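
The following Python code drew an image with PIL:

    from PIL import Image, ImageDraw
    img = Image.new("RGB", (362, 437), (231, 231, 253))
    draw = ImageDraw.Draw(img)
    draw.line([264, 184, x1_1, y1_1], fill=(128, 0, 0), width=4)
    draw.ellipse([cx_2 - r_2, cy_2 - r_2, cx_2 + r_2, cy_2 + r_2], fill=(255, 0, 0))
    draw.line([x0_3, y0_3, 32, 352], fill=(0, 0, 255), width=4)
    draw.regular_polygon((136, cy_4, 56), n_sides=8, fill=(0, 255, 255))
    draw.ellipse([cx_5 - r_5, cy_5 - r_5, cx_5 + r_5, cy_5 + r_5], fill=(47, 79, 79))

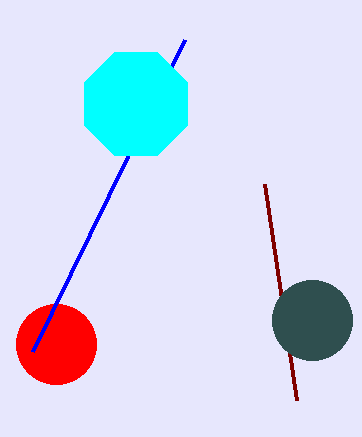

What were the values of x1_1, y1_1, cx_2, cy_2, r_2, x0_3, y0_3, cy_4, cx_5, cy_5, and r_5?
x1_1 = 296, y1_1 = 400, cx_2 = 56, cy_2 = 344, r_2 = 40, x0_3 = 184, y0_3 = 40, cy_4 = 104, cx_5 = 312, cy_5 = 320, r_5 = 40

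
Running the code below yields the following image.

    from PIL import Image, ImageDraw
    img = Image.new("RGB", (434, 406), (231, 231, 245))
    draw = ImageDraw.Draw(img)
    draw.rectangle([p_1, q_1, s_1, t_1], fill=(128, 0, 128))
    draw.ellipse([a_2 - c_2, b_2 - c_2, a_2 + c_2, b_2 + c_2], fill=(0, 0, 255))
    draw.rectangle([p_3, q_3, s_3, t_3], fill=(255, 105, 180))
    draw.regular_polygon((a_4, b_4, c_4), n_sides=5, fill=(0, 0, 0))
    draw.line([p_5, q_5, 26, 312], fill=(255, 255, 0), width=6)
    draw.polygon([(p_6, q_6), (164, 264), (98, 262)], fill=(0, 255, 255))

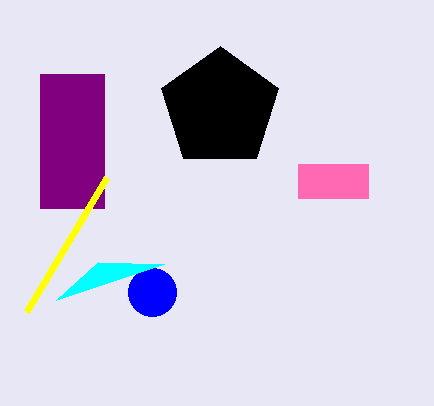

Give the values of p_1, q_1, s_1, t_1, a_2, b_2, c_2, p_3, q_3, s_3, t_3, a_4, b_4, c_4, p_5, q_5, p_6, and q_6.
p_1 = 40; q_1 = 74; s_1 = 104; t_1 = 208; a_2 = 152; b_2 = 292; c_2 = 24; p_3 = 298; q_3 = 164; s_3 = 368; t_3 = 198; a_4 = 220; b_4 = 108; c_4 = 62; p_5 = 106; q_5 = 178; p_6 = 56; q_6 = 300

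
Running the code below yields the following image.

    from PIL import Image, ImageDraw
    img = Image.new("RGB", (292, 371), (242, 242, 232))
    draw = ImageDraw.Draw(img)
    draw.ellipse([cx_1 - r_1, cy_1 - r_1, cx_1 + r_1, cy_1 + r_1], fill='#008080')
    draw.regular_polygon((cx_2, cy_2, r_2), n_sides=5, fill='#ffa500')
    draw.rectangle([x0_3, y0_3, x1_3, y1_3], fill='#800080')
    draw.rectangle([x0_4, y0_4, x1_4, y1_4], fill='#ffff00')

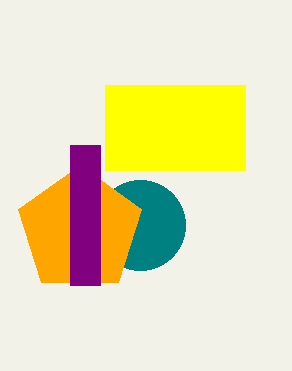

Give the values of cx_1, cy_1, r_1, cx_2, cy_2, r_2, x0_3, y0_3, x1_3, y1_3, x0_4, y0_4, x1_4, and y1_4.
cx_1 = 140, cy_1 = 225, r_1 = 45, cx_2 = 80, cy_2 = 230, r_2 = 65, x0_3 = 70, y0_3 = 145, x1_3 = 100, y1_3 = 285, x0_4 = 105, y0_4 = 85, x1_4 = 245, y1_4 = 170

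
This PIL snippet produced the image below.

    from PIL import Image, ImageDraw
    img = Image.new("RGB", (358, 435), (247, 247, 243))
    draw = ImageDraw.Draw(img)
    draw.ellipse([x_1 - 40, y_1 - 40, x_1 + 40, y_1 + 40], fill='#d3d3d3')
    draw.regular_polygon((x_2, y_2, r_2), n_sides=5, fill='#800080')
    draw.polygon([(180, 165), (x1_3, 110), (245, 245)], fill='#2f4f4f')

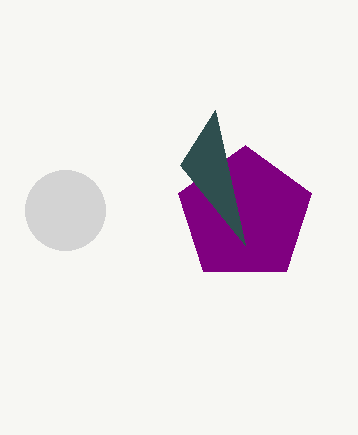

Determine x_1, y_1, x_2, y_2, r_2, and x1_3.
x_1 = 65
y_1 = 210
x_2 = 245
y_2 = 215
r_2 = 70
x1_3 = 215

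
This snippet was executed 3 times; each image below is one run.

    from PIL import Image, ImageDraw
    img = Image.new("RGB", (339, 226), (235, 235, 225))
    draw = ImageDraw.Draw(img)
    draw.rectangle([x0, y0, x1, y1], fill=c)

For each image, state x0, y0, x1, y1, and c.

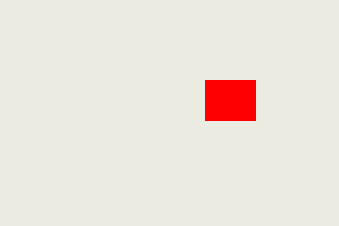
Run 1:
x0 = 205; y0 = 80; x1 = 255; y1 = 120; c = 'red'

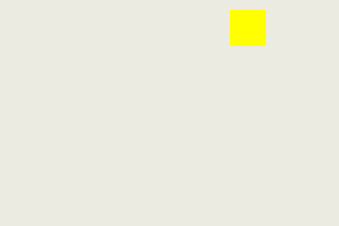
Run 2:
x0 = 230
y0 = 10
x1 = 265
y1 = 45
c = 'yellow'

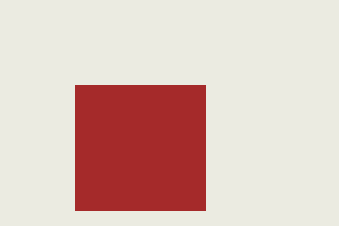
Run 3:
x0 = 75; y0 = 85; x1 = 205; y1 = 210; c = 'brown'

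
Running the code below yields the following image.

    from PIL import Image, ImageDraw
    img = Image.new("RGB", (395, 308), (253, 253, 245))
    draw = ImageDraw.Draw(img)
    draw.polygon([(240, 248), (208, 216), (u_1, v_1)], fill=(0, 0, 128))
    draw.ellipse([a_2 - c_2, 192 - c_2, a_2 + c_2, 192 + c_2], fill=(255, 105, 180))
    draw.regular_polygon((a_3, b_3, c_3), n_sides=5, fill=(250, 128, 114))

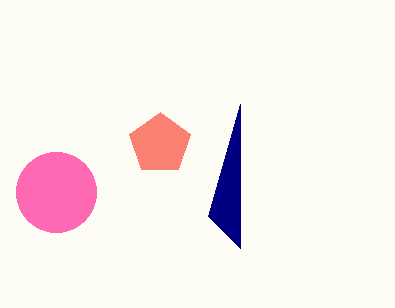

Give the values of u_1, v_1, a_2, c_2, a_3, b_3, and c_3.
u_1 = 240, v_1 = 104, a_2 = 56, c_2 = 40, a_3 = 160, b_3 = 144, c_3 = 32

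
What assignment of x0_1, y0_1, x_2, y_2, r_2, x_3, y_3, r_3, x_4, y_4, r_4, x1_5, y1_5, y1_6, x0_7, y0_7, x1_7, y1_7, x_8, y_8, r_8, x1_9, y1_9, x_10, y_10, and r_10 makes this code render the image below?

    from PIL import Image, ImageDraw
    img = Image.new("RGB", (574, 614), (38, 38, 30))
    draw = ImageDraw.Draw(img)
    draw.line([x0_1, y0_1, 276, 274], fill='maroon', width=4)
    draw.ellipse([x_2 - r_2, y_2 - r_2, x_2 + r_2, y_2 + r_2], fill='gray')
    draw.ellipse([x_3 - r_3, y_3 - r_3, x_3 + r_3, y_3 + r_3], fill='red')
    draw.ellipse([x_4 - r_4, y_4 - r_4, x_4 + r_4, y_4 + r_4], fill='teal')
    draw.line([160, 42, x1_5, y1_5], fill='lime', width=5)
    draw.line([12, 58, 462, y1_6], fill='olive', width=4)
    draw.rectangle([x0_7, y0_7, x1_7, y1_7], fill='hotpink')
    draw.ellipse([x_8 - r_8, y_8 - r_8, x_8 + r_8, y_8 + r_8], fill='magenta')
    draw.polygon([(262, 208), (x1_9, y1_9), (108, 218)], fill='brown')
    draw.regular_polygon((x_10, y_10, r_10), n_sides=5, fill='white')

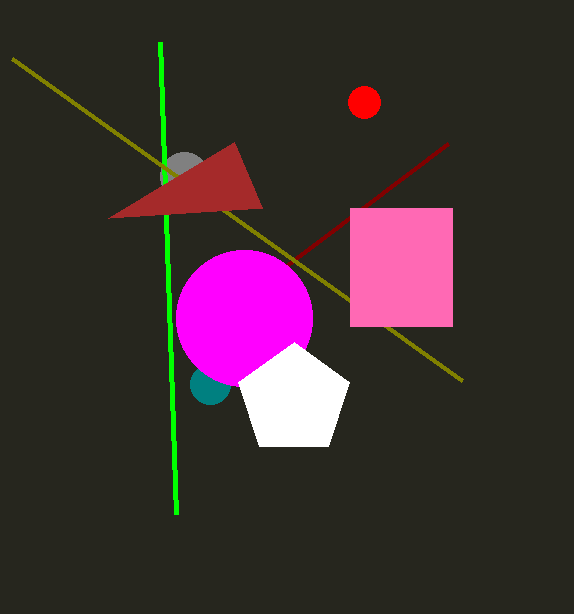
x0_1 = 448
y0_1 = 144
x_2 = 184
y_2 = 176
r_2 = 24
x_3 = 364
y_3 = 102
r_3 = 16
x_4 = 210
y_4 = 384
r_4 = 20
x1_5 = 176
y1_5 = 514
y1_6 = 380
x0_7 = 350
y0_7 = 208
x1_7 = 452
y1_7 = 326
x_8 = 244
y_8 = 318
r_8 = 68
x1_9 = 234
y1_9 = 142
x_10 = 294
y_10 = 400
r_10 = 58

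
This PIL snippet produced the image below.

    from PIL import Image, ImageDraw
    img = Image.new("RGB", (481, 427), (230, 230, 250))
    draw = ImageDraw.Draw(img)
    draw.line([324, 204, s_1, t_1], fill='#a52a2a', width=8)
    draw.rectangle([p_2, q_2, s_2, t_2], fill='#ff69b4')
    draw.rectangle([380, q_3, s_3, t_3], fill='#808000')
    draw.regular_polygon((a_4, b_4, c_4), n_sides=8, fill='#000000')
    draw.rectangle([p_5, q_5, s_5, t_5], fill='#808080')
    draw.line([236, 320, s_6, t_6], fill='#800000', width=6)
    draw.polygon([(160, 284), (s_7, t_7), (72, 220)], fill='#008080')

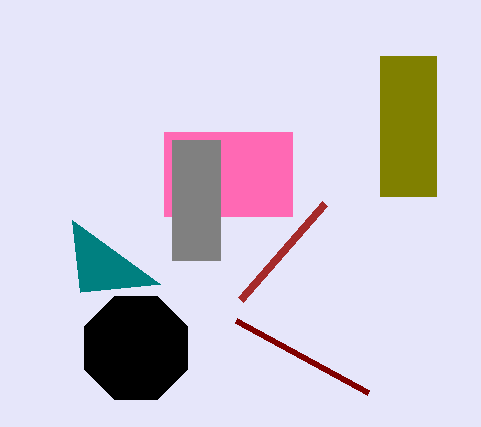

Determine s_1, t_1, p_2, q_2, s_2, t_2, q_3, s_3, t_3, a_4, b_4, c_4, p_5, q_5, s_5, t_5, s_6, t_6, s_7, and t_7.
s_1 = 240
t_1 = 300
p_2 = 164
q_2 = 132
s_2 = 292
t_2 = 216
q_3 = 56
s_3 = 436
t_3 = 196
a_4 = 136
b_4 = 348
c_4 = 56
p_5 = 172
q_5 = 140
s_5 = 220
t_5 = 260
s_6 = 368
t_6 = 392
s_7 = 80
t_7 = 292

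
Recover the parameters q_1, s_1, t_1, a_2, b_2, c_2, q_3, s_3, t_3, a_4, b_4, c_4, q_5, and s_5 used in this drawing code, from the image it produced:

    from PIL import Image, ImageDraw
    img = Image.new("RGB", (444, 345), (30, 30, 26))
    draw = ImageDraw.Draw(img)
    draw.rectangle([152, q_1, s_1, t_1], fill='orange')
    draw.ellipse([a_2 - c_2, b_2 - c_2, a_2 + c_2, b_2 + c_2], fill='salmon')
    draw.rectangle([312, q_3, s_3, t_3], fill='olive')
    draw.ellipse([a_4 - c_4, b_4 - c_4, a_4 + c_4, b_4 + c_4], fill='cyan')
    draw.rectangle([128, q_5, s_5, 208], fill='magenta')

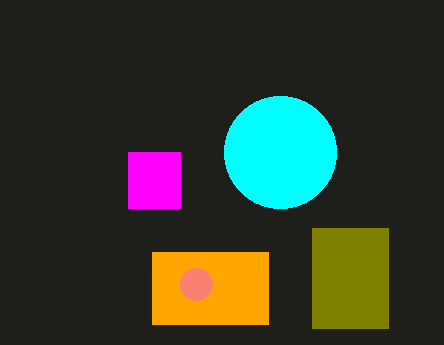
q_1 = 252
s_1 = 268
t_1 = 324
a_2 = 196
b_2 = 284
c_2 = 16
q_3 = 228
s_3 = 388
t_3 = 328
a_4 = 280
b_4 = 152
c_4 = 56
q_5 = 152
s_5 = 180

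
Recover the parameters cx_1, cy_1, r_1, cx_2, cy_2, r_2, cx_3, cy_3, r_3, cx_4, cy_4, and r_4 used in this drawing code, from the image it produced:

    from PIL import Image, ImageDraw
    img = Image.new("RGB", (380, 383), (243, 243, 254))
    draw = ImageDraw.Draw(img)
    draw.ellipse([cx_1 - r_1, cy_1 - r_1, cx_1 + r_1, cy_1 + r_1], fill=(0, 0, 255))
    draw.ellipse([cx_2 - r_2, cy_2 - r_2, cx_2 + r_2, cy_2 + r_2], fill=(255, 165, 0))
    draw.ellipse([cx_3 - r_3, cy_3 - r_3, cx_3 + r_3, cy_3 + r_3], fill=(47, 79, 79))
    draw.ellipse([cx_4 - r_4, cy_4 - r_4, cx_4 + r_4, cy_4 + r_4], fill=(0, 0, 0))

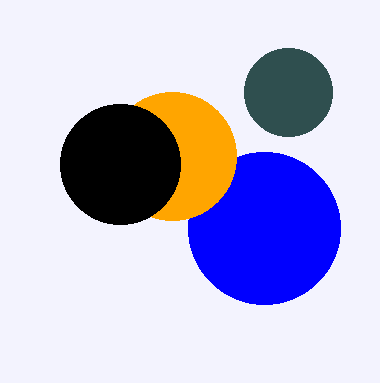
cx_1 = 264
cy_1 = 228
r_1 = 76
cx_2 = 172
cy_2 = 156
r_2 = 64
cx_3 = 288
cy_3 = 92
r_3 = 44
cx_4 = 120
cy_4 = 164
r_4 = 60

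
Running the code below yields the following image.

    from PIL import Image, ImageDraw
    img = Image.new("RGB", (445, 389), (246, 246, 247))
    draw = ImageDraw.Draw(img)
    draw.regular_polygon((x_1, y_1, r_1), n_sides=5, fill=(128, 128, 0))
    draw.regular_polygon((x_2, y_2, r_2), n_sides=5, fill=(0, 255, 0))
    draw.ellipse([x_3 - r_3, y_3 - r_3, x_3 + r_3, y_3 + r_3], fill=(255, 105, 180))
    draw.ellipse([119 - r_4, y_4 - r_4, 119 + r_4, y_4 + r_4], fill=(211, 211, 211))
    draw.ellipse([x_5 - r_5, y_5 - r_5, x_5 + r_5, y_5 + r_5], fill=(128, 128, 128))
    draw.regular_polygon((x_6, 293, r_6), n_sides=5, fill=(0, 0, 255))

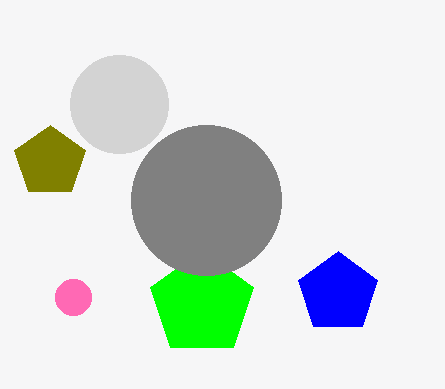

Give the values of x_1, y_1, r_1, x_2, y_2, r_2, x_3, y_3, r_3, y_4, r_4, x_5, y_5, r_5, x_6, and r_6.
x_1 = 50, y_1 = 162, r_1 = 37, x_2 = 202, y_2 = 304, r_2 = 54, x_3 = 73, y_3 = 297, r_3 = 18, y_4 = 104, r_4 = 49, x_5 = 206, y_5 = 200, r_5 = 75, x_6 = 338, r_6 = 42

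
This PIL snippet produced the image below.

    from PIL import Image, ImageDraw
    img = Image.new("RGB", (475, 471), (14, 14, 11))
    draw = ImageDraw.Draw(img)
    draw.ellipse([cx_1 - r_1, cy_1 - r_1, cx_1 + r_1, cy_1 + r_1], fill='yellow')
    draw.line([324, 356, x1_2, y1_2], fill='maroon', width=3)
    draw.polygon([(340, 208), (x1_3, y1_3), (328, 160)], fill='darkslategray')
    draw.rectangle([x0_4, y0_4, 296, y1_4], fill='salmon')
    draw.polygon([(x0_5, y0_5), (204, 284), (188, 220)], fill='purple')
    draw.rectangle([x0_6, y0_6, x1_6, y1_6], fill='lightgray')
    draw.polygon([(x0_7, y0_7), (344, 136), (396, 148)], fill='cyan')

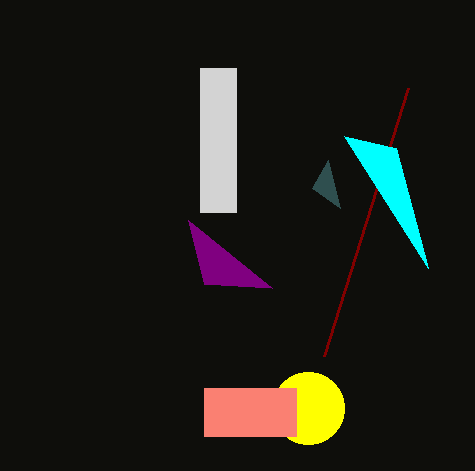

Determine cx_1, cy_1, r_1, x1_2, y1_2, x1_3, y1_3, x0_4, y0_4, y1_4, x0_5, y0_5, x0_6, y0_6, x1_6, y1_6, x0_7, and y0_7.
cx_1 = 308, cy_1 = 408, r_1 = 36, x1_2 = 408, y1_2 = 88, x1_3 = 312, y1_3 = 188, x0_4 = 204, y0_4 = 388, y1_4 = 436, x0_5 = 272, y0_5 = 288, x0_6 = 200, y0_6 = 68, x1_6 = 236, y1_6 = 212, x0_7 = 428, y0_7 = 268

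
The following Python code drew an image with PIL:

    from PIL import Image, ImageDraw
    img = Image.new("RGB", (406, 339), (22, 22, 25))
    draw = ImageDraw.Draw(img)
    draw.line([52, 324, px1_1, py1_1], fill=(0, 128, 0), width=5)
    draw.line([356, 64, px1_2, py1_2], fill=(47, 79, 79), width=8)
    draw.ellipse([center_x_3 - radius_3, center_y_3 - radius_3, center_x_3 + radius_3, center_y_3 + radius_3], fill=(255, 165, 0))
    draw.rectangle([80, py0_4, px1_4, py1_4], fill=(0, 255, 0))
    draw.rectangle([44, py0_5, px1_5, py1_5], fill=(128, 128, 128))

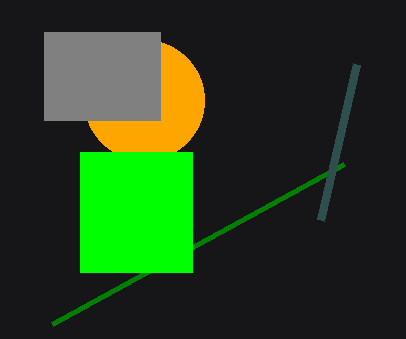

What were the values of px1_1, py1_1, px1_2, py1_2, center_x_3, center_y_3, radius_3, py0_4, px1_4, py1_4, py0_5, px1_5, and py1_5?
px1_1 = 344; py1_1 = 164; px1_2 = 320; py1_2 = 220; center_x_3 = 144; center_y_3 = 100; radius_3 = 60; py0_4 = 152; px1_4 = 192; py1_4 = 272; py0_5 = 32; px1_5 = 160; py1_5 = 120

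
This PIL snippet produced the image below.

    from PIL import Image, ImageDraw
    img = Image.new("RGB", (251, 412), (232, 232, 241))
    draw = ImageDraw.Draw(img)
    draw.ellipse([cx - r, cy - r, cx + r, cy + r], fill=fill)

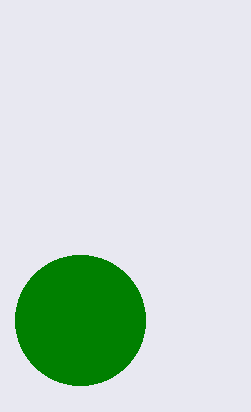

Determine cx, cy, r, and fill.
cx = 80, cy = 320, r = 65, fill = 'green'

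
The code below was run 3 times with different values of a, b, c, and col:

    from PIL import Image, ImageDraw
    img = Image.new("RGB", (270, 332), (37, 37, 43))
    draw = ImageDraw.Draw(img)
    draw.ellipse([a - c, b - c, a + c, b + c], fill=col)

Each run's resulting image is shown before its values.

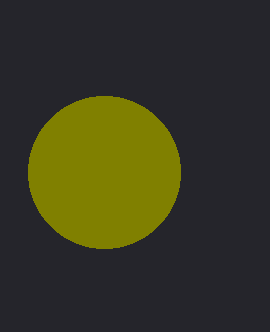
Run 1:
a = 104
b = 172
c = 76
col = 'olive'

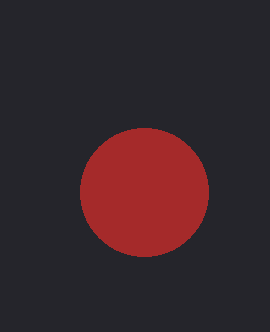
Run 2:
a = 144
b = 192
c = 64
col = 'brown'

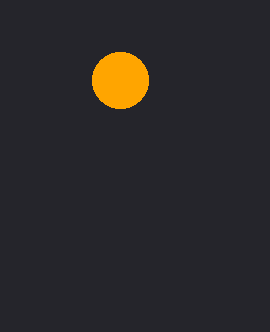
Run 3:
a = 120, b = 80, c = 28, col = 'orange'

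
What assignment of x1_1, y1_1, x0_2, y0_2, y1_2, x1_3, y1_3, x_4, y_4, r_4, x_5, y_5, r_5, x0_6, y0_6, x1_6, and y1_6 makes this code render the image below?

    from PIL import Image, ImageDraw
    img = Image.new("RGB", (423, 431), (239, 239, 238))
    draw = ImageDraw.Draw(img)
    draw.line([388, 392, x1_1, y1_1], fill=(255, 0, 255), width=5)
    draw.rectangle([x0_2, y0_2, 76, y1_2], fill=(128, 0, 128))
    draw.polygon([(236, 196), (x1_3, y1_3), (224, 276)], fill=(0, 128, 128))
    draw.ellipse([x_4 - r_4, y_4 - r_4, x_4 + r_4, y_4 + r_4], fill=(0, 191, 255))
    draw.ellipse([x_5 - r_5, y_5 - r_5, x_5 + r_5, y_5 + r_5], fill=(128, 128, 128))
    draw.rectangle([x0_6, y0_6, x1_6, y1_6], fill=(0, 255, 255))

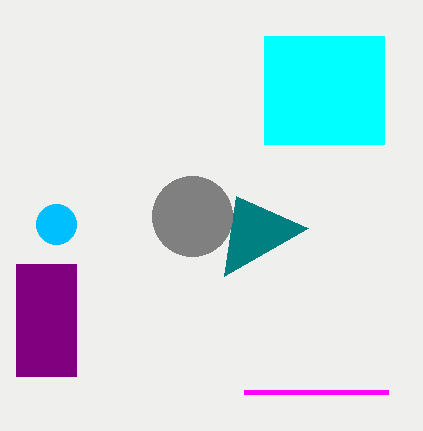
x1_1 = 244; y1_1 = 392; x0_2 = 16; y0_2 = 264; y1_2 = 376; x1_3 = 308; y1_3 = 228; x_4 = 56; y_4 = 224; r_4 = 20; x_5 = 192; y_5 = 216; r_5 = 40; x0_6 = 264; y0_6 = 36; x1_6 = 384; y1_6 = 144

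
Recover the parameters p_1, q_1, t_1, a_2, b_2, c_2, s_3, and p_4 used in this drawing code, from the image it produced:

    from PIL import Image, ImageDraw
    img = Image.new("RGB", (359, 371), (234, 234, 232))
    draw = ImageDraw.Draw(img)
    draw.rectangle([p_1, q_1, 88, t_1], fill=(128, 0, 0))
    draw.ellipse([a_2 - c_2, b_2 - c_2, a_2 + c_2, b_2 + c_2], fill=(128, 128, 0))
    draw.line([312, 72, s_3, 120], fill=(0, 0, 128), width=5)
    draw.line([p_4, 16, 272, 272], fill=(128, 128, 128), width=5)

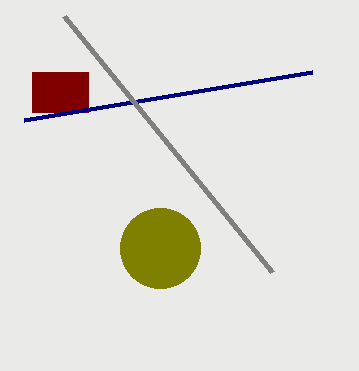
p_1 = 32; q_1 = 72; t_1 = 112; a_2 = 160; b_2 = 248; c_2 = 40; s_3 = 24; p_4 = 64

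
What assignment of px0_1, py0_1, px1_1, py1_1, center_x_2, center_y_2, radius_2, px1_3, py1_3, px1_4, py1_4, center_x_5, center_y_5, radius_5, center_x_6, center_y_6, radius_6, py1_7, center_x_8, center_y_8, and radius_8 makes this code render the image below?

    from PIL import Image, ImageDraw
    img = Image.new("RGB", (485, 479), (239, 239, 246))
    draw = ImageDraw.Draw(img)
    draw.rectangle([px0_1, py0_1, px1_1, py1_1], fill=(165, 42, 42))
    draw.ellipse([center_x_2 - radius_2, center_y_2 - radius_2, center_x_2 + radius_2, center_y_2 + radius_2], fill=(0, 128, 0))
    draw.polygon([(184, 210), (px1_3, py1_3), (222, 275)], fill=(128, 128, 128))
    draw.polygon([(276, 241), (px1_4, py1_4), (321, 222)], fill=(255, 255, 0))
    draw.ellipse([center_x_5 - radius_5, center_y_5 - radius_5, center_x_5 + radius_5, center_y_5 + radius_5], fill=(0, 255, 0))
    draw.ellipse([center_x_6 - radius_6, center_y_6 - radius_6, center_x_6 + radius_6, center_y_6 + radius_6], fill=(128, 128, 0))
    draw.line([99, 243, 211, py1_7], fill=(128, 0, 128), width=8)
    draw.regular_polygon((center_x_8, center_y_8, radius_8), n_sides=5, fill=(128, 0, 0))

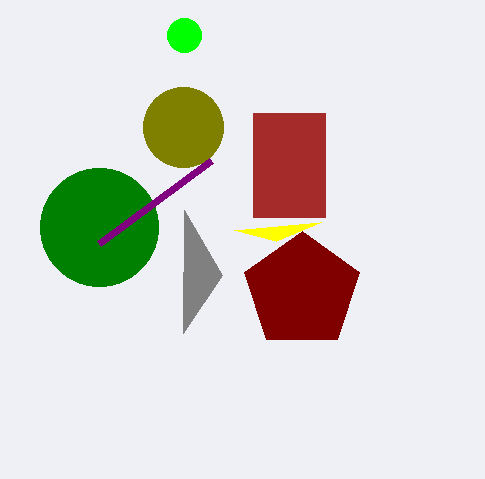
px0_1 = 253; py0_1 = 113; px1_1 = 325; py1_1 = 217; center_x_2 = 99; center_y_2 = 227; radius_2 = 59; px1_3 = 183; py1_3 = 333; px1_4 = 234; py1_4 = 230; center_x_5 = 184; center_y_5 = 35; radius_5 = 17; center_x_6 = 183; center_y_6 = 127; radius_6 = 40; py1_7 = 160; center_x_8 = 302; center_y_8 = 291; radius_8 = 60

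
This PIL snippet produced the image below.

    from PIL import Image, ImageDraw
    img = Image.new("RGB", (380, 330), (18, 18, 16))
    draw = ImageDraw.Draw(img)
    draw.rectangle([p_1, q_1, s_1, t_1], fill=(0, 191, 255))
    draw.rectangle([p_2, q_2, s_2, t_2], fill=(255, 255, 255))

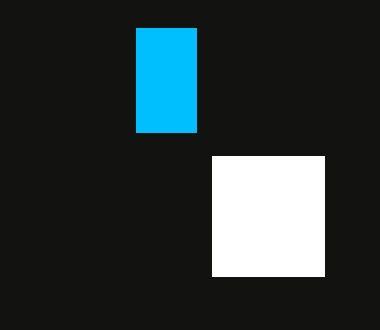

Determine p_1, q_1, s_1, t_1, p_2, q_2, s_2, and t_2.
p_1 = 136
q_1 = 28
s_1 = 196
t_1 = 132
p_2 = 212
q_2 = 156
s_2 = 324
t_2 = 276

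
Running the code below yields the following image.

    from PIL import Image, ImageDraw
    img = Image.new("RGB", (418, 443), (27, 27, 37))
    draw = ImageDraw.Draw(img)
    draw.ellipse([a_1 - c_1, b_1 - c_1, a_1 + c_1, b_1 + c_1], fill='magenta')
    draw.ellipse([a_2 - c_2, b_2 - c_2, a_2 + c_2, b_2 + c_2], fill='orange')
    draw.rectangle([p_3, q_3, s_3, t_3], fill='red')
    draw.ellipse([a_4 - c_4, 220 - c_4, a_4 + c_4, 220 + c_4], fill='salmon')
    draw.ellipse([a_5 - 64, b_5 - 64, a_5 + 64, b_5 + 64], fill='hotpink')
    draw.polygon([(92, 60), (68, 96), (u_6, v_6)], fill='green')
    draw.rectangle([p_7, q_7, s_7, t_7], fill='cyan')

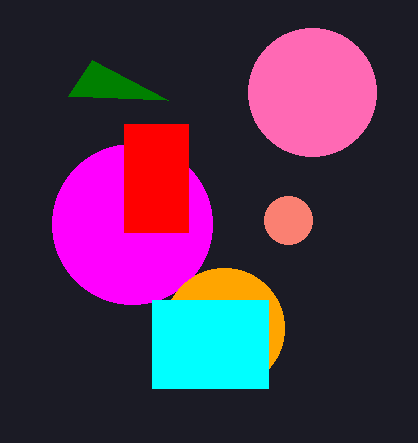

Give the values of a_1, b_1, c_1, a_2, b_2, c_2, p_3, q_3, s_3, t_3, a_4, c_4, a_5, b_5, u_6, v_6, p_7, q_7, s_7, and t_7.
a_1 = 132; b_1 = 224; c_1 = 80; a_2 = 224; b_2 = 328; c_2 = 60; p_3 = 124; q_3 = 124; s_3 = 188; t_3 = 232; a_4 = 288; c_4 = 24; a_5 = 312; b_5 = 92; u_6 = 168; v_6 = 100; p_7 = 152; q_7 = 300; s_7 = 268; t_7 = 388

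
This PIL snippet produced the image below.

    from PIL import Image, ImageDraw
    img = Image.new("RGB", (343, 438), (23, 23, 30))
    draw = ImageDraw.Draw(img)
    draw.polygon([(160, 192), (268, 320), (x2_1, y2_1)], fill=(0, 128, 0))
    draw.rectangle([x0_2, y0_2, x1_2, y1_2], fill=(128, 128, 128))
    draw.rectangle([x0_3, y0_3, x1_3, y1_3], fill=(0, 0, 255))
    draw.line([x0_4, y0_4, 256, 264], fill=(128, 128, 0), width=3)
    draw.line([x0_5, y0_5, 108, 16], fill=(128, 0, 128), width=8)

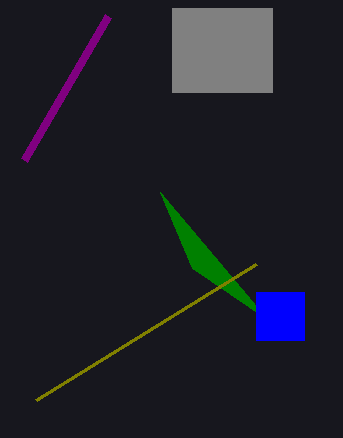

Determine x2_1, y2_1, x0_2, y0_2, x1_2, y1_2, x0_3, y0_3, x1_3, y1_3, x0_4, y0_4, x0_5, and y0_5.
x2_1 = 192, y2_1 = 268, x0_2 = 172, y0_2 = 8, x1_2 = 272, y1_2 = 92, x0_3 = 256, y0_3 = 292, x1_3 = 304, y1_3 = 340, x0_4 = 36, y0_4 = 400, x0_5 = 24, y0_5 = 160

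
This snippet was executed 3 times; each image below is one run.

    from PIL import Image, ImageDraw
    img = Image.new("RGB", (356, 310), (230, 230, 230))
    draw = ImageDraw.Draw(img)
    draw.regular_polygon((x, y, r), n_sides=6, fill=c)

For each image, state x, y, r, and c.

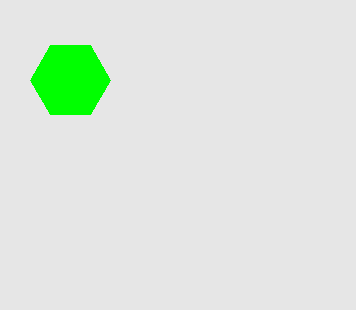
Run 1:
x = 70
y = 80
r = 40
c = 'lime'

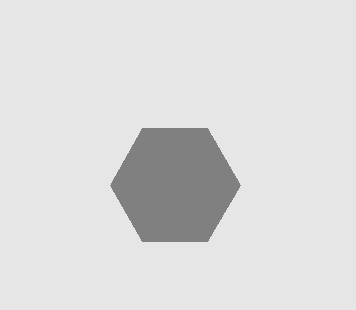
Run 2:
x = 175
y = 185
r = 65
c = 'gray'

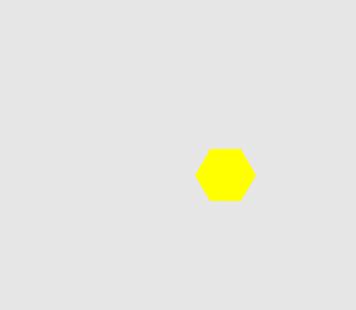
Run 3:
x = 225, y = 175, r = 30, c = 'yellow'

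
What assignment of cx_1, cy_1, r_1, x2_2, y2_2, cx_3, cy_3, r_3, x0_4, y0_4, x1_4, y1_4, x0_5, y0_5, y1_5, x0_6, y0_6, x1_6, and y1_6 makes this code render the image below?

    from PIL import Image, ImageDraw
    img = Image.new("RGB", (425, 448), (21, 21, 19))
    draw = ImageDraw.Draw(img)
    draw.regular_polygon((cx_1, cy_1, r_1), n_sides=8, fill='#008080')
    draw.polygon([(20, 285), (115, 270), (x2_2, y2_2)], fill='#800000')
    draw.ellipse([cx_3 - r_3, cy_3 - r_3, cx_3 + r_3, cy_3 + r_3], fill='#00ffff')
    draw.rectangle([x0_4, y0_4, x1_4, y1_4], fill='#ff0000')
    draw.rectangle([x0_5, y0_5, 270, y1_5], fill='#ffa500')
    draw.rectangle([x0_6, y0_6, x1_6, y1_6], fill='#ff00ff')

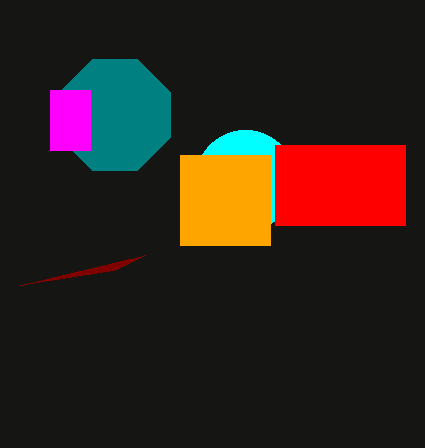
cx_1 = 115
cy_1 = 115
r_1 = 60
x2_2 = 145
y2_2 = 255
cx_3 = 245
cy_3 = 180
r_3 = 50
x0_4 = 275
y0_4 = 145
x1_4 = 405
y1_4 = 225
x0_5 = 180
y0_5 = 155
y1_5 = 245
x0_6 = 50
y0_6 = 90
x1_6 = 90
y1_6 = 150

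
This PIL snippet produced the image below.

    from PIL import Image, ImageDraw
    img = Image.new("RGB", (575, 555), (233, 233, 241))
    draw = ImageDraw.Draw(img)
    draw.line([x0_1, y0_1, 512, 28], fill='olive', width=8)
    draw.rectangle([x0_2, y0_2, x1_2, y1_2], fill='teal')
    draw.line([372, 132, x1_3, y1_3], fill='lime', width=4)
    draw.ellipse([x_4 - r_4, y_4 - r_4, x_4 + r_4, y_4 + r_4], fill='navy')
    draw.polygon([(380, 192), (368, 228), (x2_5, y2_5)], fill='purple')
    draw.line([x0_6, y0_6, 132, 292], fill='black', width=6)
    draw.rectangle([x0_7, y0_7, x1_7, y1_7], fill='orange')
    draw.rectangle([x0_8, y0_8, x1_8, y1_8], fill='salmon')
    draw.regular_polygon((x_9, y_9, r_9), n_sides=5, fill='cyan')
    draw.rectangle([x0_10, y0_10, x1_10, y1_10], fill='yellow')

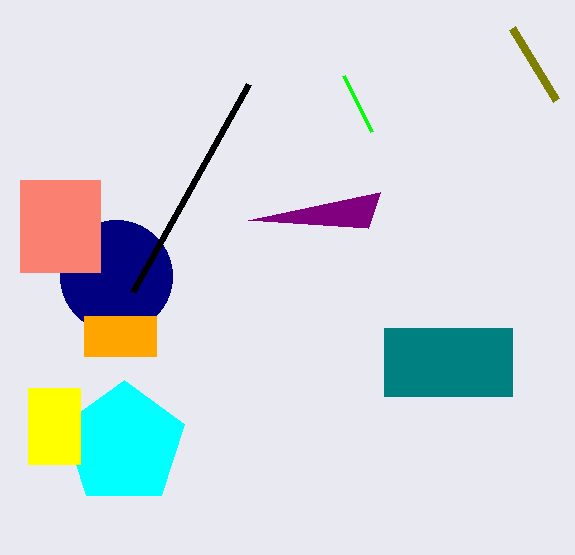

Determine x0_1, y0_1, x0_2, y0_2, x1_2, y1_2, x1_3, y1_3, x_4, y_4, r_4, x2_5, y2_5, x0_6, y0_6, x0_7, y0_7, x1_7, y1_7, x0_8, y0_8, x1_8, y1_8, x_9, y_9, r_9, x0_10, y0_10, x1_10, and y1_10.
x0_1 = 556; y0_1 = 100; x0_2 = 384; y0_2 = 328; x1_2 = 512; y1_2 = 396; x1_3 = 344; y1_3 = 76; x_4 = 116; y_4 = 276; r_4 = 56; x2_5 = 248; y2_5 = 220; x0_6 = 248; y0_6 = 84; x0_7 = 84; y0_7 = 316; x1_7 = 156; y1_7 = 356; x0_8 = 20; y0_8 = 180; x1_8 = 100; y1_8 = 272; x_9 = 124; y_9 = 444; r_9 = 64; x0_10 = 28; y0_10 = 388; x1_10 = 80; y1_10 = 464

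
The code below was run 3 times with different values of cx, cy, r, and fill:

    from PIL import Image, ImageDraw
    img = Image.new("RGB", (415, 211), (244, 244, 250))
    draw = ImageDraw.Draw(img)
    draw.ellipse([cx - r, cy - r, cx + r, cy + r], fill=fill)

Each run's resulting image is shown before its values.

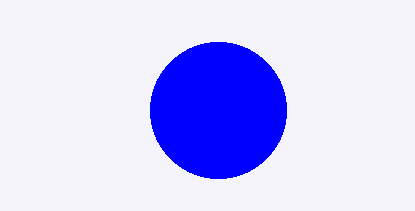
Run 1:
cx = 218, cy = 110, r = 68, fill = 'blue'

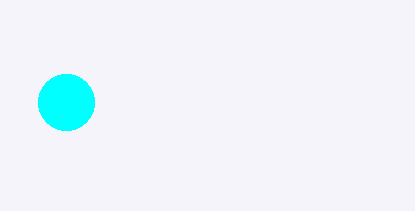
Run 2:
cx = 66
cy = 102
r = 28
fill = 'cyan'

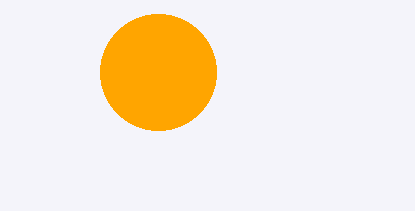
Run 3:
cx = 158; cy = 72; r = 58; fill = 'orange'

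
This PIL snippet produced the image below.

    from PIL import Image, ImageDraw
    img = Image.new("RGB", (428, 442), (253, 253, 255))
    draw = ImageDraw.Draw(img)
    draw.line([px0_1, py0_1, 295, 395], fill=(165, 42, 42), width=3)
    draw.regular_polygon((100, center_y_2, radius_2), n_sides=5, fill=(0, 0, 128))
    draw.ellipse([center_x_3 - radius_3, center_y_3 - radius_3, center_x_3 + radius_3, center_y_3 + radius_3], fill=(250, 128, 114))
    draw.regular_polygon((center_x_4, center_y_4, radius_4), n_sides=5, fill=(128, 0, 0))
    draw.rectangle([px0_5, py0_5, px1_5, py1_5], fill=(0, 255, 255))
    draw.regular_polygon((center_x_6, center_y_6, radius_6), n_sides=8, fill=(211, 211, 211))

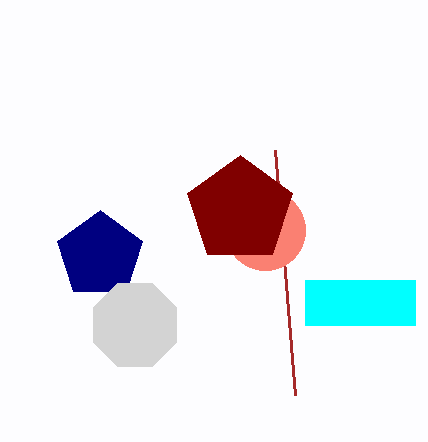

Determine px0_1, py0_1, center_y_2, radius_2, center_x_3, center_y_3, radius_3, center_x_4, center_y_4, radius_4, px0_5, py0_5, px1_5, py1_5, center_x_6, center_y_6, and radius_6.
px0_1 = 275
py0_1 = 150
center_y_2 = 255
radius_2 = 45
center_x_3 = 265
center_y_3 = 230
radius_3 = 40
center_x_4 = 240
center_y_4 = 210
radius_4 = 55
px0_5 = 305
py0_5 = 280
px1_5 = 415
py1_5 = 325
center_x_6 = 135
center_y_6 = 325
radius_6 = 45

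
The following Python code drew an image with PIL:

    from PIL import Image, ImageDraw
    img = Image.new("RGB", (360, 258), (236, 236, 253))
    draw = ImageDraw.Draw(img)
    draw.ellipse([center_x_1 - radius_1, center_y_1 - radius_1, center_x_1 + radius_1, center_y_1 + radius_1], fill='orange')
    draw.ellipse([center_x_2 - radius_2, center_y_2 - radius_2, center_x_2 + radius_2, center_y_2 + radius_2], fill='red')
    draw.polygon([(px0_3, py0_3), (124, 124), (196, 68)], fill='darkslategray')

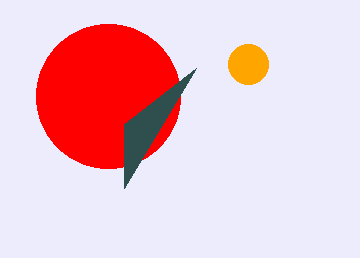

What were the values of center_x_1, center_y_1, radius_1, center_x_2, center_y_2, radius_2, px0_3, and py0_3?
center_x_1 = 248, center_y_1 = 64, radius_1 = 20, center_x_2 = 108, center_y_2 = 96, radius_2 = 72, px0_3 = 124, py0_3 = 188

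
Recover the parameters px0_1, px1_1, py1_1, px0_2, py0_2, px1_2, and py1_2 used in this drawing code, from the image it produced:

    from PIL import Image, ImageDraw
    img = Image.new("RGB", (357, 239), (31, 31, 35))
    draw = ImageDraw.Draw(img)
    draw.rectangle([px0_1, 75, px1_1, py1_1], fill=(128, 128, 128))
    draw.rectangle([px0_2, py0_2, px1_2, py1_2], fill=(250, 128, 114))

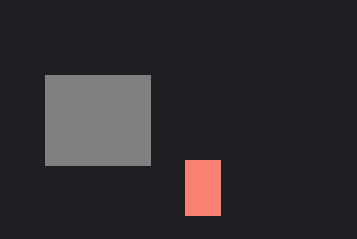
px0_1 = 45
px1_1 = 150
py1_1 = 165
px0_2 = 185
py0_2 = 160
px1_2 = 220
py1_2 = 215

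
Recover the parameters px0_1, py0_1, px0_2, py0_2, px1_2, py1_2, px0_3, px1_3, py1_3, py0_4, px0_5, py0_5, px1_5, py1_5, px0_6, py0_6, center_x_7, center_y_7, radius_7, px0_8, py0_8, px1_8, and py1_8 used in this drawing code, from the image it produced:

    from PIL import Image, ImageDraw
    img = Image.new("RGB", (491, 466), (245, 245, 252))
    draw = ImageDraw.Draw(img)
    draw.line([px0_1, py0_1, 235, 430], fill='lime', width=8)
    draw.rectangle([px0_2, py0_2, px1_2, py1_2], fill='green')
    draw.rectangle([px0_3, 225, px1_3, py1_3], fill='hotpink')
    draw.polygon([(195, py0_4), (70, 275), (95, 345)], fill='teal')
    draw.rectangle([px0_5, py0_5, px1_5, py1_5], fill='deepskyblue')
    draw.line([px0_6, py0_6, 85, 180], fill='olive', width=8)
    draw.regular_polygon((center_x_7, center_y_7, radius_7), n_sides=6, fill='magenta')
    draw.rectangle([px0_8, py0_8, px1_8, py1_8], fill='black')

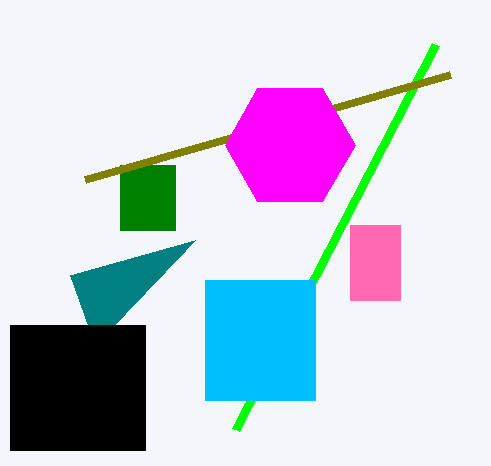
px0_1 = 435, py0_1 = 45, px0_2 = 120, py0_2 = 165, px1_2 = 175, py1_2 = 230, px0_3 = 350, px1_3 = 400, py1_3 = 300, py0_4 = 240, px0_5 = 205, py0_5 = 280, px1_5 = 315, py1_5 = 400, px0_6 = 450, py0_6 = 75, center_x_7 = 290, center_y_7 = 145, radius_7 = 65, px0_8 = 10, py0_8 = 325, px1_8 = 145, py1_8 = 450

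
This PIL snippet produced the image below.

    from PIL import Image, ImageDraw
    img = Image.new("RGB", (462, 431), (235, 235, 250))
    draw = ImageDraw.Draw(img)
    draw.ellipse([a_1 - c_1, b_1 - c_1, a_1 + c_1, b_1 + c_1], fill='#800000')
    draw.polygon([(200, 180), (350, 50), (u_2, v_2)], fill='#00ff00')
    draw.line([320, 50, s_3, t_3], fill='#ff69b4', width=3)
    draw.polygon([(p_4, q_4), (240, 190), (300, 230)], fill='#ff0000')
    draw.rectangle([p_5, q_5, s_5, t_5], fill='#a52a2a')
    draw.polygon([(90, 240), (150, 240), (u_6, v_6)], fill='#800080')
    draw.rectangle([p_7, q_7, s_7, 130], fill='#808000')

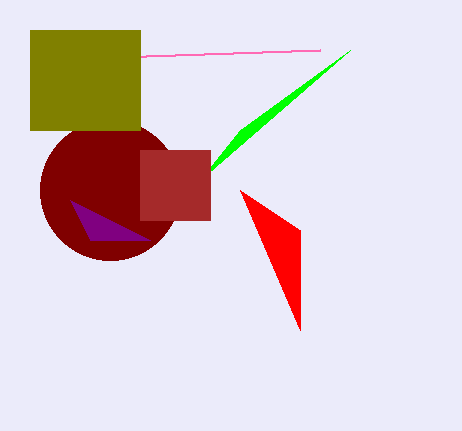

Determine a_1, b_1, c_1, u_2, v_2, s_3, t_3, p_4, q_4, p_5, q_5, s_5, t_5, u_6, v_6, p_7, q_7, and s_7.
a_1 = 110
b_1 = 190
c_1 = 70
u_2 = 240
v_2 = 130
s_3 = 30
t_3 = 60
p_4 = 300
q_4 = 330
p_5 = 140
q_5 = 150
s_5 = 210
t_5 = 220
u_6 = 70
v_6 = 200
p_7 = 30
q_7 = 30
s_7 = 140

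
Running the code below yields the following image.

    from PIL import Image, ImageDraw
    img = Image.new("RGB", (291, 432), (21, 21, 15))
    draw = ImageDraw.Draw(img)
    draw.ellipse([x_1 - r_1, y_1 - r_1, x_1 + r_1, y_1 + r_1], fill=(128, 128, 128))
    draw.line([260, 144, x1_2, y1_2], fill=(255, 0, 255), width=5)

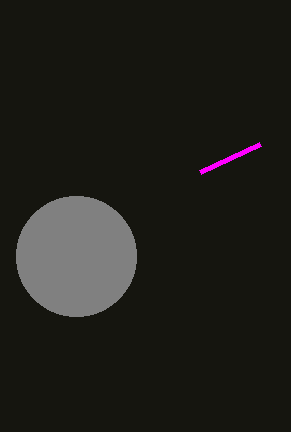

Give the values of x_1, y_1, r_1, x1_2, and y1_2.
x_1 = 76; y_1 = 256; r_1 = 60; x1_2 = 200; y1_2 = 172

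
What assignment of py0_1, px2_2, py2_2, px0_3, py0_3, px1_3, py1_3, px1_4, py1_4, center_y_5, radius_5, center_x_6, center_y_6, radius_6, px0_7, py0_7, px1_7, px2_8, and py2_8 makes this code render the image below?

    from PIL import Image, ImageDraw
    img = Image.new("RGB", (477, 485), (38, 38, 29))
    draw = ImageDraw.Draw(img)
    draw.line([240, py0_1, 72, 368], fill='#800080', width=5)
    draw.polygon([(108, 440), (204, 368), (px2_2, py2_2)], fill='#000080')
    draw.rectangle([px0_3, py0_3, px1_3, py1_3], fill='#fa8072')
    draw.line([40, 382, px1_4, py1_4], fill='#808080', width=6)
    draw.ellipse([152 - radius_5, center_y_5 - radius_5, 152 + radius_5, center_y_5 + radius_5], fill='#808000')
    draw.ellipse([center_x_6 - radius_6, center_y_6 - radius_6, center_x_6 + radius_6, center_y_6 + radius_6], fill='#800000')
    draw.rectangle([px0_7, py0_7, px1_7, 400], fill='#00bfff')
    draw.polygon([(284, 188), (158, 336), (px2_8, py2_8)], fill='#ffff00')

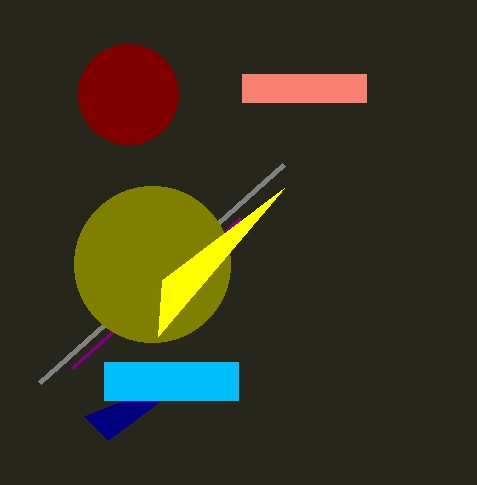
py0_1 = 218; px2_2 = 84; py2_2 = 416; px0_3 = 242; py0_3 = 74; px1_3 = 366; py1_3 = 102; px1_4 = 284; py1_4 = 164; center_y_5 = 264; radius_5 = 78; center_x_6 = 128; center_y_6 = 94; radius_6 = 50; px0_7 = 104; py0_7 = 362; px1_7 = 238; px2_8 = 162; py2_8 = 280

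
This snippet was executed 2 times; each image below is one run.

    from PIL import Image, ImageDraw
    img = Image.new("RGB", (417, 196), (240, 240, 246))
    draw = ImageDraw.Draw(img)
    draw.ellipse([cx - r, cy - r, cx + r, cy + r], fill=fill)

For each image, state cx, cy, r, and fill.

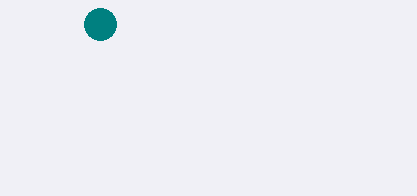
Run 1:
cx = 100, cy = 24, r = 16, fill = 'teal'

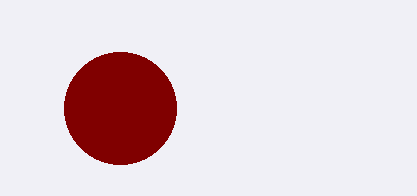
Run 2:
cx = 120; cy = 108; r = 56; fill = 'maroon'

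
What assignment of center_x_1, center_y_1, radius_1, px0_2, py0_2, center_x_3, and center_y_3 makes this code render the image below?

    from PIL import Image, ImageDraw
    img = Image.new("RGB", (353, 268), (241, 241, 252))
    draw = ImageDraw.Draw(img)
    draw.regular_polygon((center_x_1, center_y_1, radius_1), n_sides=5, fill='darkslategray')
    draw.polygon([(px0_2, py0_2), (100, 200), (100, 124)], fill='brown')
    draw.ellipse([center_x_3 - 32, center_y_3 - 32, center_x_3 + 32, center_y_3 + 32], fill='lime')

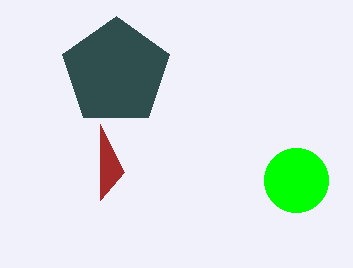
center_x_1 = 116; center_y_1 = 72; radius_1 = 56; px0_2 = 124; py0_2 = 172; center_x_3 = 296; center_y_3 = 180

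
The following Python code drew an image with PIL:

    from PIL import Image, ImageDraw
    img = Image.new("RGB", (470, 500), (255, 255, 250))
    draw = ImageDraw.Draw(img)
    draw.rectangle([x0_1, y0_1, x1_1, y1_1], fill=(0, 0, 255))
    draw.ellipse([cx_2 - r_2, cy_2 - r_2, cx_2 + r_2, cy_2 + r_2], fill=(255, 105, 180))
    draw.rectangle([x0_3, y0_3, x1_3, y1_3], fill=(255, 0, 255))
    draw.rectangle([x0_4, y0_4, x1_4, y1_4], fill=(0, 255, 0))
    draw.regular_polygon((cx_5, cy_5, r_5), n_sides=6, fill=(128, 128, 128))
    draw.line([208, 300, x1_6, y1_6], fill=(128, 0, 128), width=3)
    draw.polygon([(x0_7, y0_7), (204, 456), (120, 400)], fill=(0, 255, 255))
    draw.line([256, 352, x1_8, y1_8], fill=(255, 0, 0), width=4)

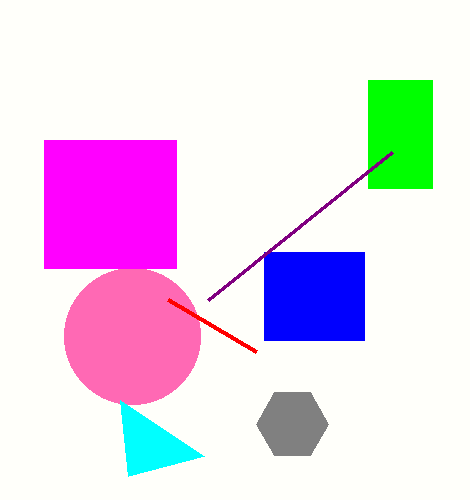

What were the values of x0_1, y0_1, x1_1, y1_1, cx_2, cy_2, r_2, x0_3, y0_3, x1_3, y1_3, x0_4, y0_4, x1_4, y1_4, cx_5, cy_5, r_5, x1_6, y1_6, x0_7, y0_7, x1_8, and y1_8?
x0_1 = 264
y0_1 = 252
x1_1 = 364
y1_1 = 340
cx_2 = 132
cy_2 = 336
r_2 = 68
x0_3 = 44
y0_3 = 140
x1_3 = 176
y1_3 = 268
x0_4 = 368
y0_4 = 80
x1_4 = 432
y1_4 = 188
cx_5 = 292
cy_5 = 424
r_5 = 36
x1_6 = 392
y1_6 = 152
x0_7 = 128
y0_7 = 476
x1_8 = 168
y1_8 = 300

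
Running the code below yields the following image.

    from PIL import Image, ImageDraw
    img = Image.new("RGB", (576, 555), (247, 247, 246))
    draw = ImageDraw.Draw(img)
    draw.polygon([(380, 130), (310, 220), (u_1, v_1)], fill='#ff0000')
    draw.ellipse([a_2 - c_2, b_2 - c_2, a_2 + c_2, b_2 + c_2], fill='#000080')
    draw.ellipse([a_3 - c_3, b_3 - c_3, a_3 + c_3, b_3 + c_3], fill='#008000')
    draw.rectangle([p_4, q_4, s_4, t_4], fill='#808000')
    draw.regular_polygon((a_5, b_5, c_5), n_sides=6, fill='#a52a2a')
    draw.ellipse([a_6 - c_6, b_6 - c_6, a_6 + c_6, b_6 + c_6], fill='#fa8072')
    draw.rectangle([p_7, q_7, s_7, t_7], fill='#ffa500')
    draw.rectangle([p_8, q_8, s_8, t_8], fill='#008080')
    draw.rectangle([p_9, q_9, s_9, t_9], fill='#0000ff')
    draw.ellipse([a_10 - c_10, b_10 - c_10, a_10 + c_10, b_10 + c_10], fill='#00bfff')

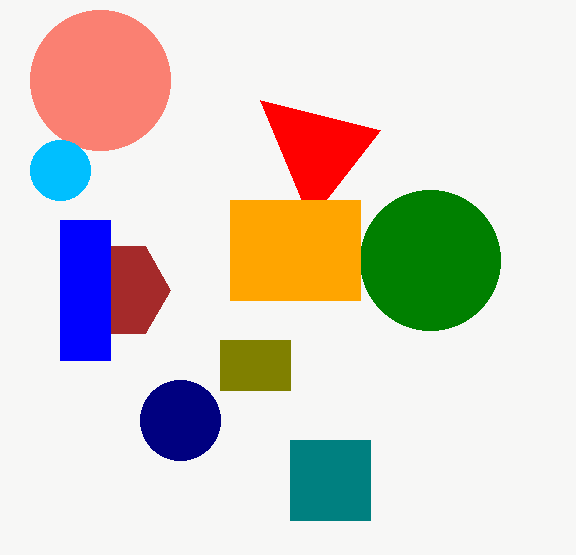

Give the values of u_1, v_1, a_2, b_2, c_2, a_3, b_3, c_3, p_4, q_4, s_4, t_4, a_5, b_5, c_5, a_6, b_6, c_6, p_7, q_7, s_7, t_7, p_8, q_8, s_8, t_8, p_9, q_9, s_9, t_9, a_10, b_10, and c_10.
u_1 = 260, v_1 = 100, a_2 = 180, b_2 = 420, c_2 = 40, a_3 = 430, b_3 = 260, c_3 = 70, p_4 = 220, q_4 = 340, s_4 = 290, t_4 = 390, a_5 = 120, b_5 = 290, c_5 = 50, a_6 = 100, b_6 = 80, c_6 = 70, p_7 = 230, q_7 = 200, s_7 = 360, t_7 = 300, p_8 = 290, q_8 = 440, s_8 = 370, t_8 = 520, p_9 = 60, q_9 = 220, s_9 = 110, t_9 = 360, a_10 = 60, b_10 = 170, c_10 = 30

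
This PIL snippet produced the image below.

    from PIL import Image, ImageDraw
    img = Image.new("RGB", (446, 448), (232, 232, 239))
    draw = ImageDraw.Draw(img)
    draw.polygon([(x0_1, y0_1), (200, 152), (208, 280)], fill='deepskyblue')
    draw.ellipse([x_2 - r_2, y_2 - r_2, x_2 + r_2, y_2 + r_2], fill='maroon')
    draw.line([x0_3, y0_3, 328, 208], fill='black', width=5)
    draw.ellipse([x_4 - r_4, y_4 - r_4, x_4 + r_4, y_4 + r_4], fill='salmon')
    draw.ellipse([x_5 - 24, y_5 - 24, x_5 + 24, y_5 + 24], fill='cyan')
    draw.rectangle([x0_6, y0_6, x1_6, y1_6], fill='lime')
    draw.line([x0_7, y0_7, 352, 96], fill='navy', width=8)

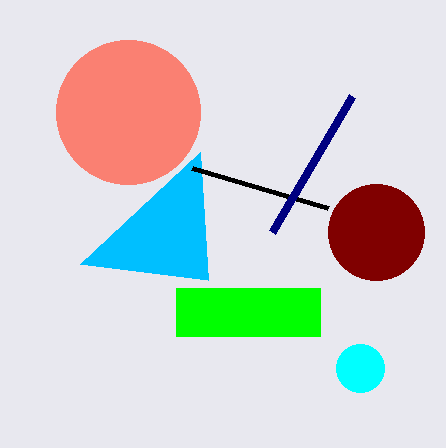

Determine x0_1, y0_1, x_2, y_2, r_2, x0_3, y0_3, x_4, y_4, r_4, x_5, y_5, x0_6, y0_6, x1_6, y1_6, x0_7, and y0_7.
x0_1 = 80, y0_1 = 264, x_2 = 376, y_2 = 232, r_2 = 48, x0_3 = 192, y0_3 = 168, x_4 = 128, y_4 = 112, r_4 = 72, x_5 = 360, y_5 = 368, x0_6 = 176, y0_6 = 288, x1_6 = 320, y1_6 = 336, x0_7 = 272, y0_7 = 232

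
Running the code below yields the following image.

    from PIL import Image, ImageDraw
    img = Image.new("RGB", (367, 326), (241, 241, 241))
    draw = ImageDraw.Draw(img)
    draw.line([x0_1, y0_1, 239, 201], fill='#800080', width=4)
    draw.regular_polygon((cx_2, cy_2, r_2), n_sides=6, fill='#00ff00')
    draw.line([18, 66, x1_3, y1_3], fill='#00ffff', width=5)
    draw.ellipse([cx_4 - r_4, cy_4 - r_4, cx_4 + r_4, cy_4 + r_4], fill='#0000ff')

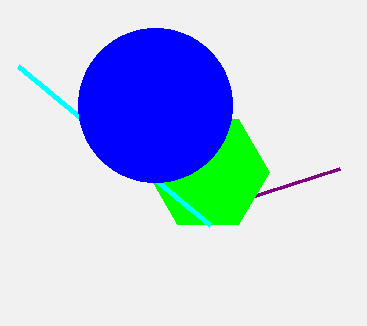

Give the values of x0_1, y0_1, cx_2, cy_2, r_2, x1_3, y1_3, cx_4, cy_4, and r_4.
x0_1 = 339, y0_1 = 169, cx_2 = 208, cy_2 = 172, r_2 = 61, x1_3 = 210, y1_3 = 225, cx_4 = 155, cy_4 = 105, r_4 = 77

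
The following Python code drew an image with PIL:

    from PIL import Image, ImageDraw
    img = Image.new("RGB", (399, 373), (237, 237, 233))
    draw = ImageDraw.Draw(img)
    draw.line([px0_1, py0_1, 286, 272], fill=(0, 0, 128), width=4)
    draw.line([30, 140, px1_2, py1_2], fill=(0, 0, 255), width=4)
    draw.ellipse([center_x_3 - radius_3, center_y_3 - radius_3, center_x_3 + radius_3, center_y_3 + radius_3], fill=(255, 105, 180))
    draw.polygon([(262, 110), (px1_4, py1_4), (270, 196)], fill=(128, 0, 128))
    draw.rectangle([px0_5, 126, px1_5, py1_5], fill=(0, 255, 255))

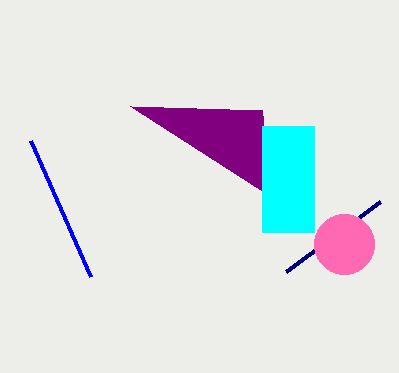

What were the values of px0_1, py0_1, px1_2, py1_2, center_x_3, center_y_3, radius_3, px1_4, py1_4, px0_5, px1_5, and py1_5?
px0_1 = 380; py0_1 = 202; px1_2 = 90; py1_2 = 276; center_x_3 = 344; center_y_3 = 244; radius_3 = 30; px1_4 = 130; py1_4 = 106; px0_5 = 262; px1_5 = 314; py1_5 = 232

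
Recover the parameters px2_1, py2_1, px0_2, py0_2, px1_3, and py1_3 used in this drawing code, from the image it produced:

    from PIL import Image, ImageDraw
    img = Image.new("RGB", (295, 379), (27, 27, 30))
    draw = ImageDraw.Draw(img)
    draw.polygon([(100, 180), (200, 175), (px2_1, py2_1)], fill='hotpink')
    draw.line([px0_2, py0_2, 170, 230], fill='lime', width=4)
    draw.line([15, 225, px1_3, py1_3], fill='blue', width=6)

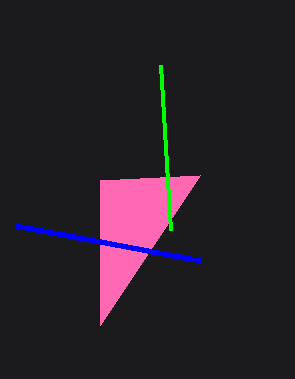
px2_1 = 100, py2_1 = 325, px0_2 = 160, py0_2 = 65, px1_3 = 200, py1_3 = 260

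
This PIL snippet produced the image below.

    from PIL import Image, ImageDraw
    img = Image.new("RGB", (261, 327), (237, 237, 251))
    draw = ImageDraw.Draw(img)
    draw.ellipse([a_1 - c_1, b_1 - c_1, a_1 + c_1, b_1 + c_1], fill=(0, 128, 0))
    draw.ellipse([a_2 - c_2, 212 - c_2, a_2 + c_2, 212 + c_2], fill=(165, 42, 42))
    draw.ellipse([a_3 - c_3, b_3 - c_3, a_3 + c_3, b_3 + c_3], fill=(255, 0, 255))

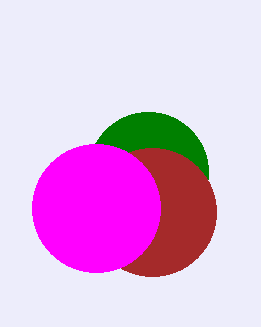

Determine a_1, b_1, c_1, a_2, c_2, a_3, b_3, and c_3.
a_1 = 148
b_1 = 172
c_1 = 60
a_2 = 152
c_2 = 64
a_3 = 96
b_3 = 208
c_3 = 64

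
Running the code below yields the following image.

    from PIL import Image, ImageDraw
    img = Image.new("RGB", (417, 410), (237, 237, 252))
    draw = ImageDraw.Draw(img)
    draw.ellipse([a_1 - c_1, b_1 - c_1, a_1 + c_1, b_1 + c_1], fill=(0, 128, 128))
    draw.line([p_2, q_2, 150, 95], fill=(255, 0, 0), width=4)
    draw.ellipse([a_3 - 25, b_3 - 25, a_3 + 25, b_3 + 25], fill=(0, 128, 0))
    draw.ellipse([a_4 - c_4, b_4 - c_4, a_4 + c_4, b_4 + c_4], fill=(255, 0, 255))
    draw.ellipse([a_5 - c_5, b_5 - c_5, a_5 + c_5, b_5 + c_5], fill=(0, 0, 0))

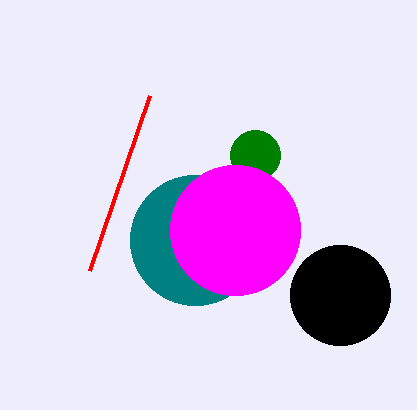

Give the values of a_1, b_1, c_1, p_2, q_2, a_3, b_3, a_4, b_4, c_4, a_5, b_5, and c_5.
a_1 = 195, b_1 = 240, c_1 = 65, p_2 = 90, q_2 = 270, a_3 = 255, b_3 = 155, a_4 = 235, b_4 = 230, c_4 = 65, a_5 = 340, b_5 = 295, c_5 = 50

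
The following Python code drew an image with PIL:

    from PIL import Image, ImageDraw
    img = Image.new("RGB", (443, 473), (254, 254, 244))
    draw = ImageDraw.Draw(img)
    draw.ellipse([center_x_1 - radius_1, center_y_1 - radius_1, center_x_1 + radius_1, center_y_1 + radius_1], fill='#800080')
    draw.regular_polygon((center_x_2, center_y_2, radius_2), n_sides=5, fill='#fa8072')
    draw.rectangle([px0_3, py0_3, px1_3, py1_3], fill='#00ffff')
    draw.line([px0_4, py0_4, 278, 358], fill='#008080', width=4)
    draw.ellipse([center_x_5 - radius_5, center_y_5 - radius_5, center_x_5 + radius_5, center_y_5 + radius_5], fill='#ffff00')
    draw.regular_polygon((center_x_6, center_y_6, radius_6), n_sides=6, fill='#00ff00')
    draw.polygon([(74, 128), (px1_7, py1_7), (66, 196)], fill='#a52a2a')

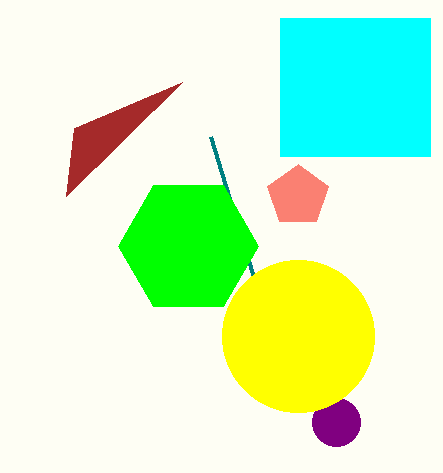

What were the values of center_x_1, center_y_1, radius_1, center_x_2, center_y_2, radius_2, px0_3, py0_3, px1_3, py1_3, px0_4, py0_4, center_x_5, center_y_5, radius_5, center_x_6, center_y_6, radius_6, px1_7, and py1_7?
center_x_1 = 336; center_y_1 = 422; radius_1 = 24; center_x_2 = 298; center_y_2 = 196; radius_2 = 32; px0_3 = 280; py0_3 = 18; px1_3 = 430; py1_3 = 156; px0_4 = 210; py0_4 = 136; center_x_5 = 298; center_y_5 = 336; radius_5 = 76; center_x_6 = 188; center_y_6 = 246; radius_6 = 70; px1_7 = 182; py1_7 = 82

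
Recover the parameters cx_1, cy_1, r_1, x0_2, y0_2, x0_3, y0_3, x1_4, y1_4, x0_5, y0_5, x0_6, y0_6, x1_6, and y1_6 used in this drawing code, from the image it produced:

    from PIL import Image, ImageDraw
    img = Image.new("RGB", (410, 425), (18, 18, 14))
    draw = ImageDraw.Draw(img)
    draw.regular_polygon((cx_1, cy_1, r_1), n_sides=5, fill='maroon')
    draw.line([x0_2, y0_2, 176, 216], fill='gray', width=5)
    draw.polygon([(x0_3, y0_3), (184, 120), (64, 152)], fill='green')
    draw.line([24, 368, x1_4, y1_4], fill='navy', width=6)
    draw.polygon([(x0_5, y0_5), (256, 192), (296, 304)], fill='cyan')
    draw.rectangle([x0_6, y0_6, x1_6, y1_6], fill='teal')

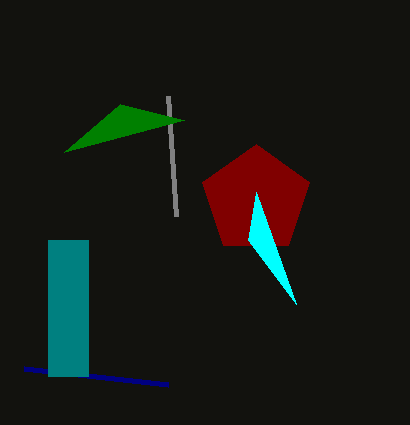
cx_1 = 256
cy_1 = 200
r_1 = 56
x0_2 = 168
y0_2 = 96
x0_3 = 120
y0_3 = 104
x1_4 = 168
y1_4 = 384
x0_5 = 248
y0_5 = 240
x0_6 = 48
y0_6 = 240
x1_6 = 88
y1_6 = 376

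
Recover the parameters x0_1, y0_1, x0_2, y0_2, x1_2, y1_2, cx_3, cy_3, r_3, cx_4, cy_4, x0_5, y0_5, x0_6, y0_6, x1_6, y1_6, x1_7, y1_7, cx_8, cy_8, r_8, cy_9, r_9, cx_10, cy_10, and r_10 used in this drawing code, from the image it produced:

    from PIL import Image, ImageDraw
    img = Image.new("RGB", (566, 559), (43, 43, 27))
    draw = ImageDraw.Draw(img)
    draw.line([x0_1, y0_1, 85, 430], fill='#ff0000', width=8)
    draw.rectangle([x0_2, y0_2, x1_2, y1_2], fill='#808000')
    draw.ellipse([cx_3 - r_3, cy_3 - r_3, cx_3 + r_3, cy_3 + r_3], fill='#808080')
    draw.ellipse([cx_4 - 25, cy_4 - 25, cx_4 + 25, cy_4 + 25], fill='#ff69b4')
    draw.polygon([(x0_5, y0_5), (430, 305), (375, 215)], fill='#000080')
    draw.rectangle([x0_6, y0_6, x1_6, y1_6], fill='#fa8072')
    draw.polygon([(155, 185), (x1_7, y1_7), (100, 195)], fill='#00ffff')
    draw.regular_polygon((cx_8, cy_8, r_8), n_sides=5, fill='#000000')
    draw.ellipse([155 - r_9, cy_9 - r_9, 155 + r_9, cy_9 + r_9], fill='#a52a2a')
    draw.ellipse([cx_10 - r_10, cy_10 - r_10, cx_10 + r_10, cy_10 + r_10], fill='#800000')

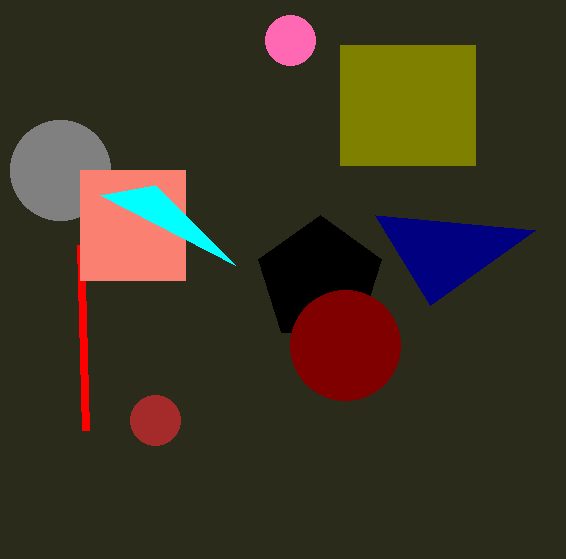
x0_1 = 80; y0_1 = 245; x0_2 = 340; y0_2 = 45; x1_2 = 475; y1_2 = 165; cx_3 = 60; cy_3 = 170; r_3 = 50; cx_4 = 290; cy_4 = 40; x0_5 = 535; y0_5 = 230; x0_6 = 80; y0_6 = 170; x1_6 = 185; y1_6 = 280; x1_7 = 235; y1_7 = 265; cx_8 = 320; cy_8 = 280; r_8 = 65; cy_9 = 420; r_9 = 25; cx_10 = 345; cy_10 = 345; r_10 = 55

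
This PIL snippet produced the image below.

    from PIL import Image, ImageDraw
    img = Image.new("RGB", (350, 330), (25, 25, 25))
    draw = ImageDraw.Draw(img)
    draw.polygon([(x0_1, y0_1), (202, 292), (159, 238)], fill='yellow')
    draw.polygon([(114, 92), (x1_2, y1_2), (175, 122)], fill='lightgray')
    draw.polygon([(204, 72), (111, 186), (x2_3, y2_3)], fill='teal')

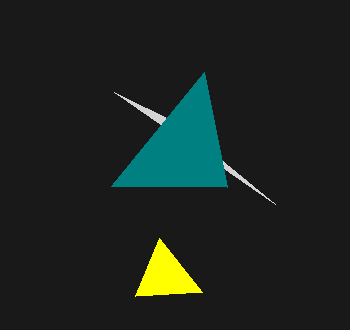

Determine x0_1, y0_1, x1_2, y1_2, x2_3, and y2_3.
x0_1 = 135
y0_1 = 296
x1_2 = 275
y1_2 = 204
x2_3 = 227
y2_3 = 187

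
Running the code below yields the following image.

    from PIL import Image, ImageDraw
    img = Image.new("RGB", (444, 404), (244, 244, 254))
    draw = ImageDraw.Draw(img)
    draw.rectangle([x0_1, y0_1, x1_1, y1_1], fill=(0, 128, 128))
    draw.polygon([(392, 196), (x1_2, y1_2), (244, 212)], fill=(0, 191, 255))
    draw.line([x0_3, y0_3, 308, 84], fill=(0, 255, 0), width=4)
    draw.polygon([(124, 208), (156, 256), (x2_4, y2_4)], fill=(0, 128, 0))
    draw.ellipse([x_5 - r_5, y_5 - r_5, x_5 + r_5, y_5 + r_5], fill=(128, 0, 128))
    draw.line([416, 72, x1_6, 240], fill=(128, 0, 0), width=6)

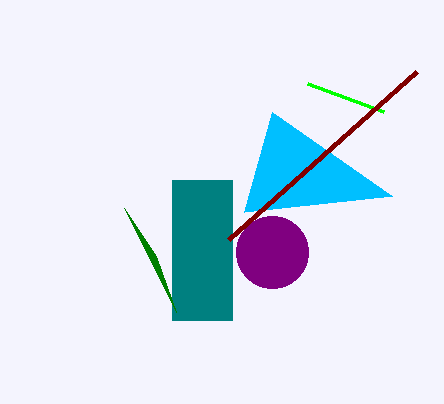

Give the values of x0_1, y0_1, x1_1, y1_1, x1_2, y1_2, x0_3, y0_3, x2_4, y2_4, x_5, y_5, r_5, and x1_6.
x0_1 = 172; y0_1 = 180; x1_1 = 232; y1_1 = 320; x1_2 = 272; y1_2 = 112; x0_3 = 384; y0_3 = 112; x2_4 = 176; y2_4 = 312; x_5 = 272; y_5 = 252; r_5 = 36; x1_6 = 228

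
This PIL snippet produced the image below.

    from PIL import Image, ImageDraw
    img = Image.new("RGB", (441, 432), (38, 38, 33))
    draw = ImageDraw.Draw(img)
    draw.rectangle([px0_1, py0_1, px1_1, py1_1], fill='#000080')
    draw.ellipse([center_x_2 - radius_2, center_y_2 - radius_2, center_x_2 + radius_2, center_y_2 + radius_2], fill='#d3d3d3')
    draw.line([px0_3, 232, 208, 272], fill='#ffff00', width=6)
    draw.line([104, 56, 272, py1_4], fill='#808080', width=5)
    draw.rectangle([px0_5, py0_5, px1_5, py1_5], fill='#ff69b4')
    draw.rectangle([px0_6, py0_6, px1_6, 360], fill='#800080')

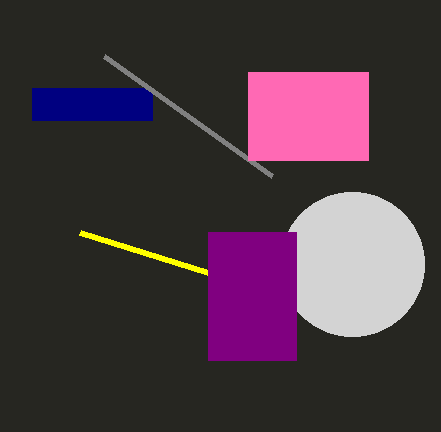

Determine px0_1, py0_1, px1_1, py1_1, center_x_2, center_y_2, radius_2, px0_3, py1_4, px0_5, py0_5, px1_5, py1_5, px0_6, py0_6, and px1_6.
px0_1 = 32
py0_1 = 88
px1_1 = 152
py1_1 = 120
center_x_2 = 352
center_y_2 = 264
radius_2 = 72
px0_3 = 80
py1_4 = 176
px0_5 = 248
py0_5 = 72
px1_5 = 368
py1_5 = 160
px0_6 = 208
py0_6 = 232
px1_6 = 296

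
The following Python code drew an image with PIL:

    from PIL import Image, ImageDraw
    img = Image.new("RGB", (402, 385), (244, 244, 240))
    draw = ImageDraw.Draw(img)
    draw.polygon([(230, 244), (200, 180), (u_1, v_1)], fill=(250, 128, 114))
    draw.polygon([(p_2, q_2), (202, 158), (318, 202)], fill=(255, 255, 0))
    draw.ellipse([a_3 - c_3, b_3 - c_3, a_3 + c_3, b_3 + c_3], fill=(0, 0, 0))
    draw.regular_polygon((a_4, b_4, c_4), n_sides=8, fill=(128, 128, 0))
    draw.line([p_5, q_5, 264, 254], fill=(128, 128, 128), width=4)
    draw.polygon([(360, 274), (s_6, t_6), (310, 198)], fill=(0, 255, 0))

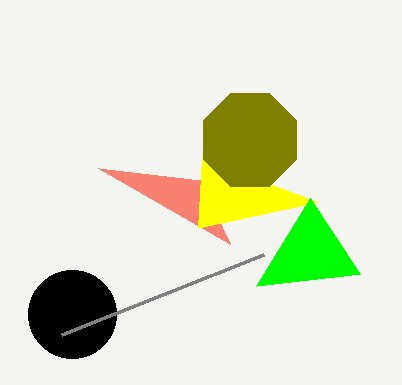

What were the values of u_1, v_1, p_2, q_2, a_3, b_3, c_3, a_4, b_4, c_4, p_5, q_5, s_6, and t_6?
u_1 = 98; v_1 = 168; p_2 = 198; q_2 = 228; a_3 = 72; b_3 = 314; c_3 = 44; a_4 = 250; b_4 = 140; c_4 = 50; p_5 = 62; q_5 = 334; s_6 = 256; t_6 = 286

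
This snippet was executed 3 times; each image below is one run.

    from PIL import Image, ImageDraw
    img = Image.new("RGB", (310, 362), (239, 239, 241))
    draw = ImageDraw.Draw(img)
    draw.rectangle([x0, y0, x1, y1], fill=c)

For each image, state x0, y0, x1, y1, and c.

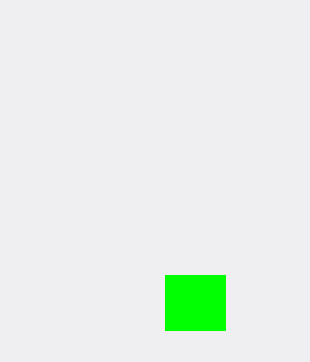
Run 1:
x0 = 165
y0 = 275
x1 = 225
y1 = 330
c = 'lime'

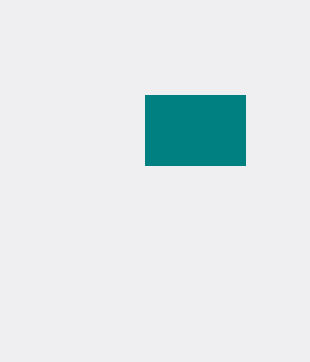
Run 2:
x0 = 145; y0 = 95; x1 = 245; y1 = 165; c = 'teal'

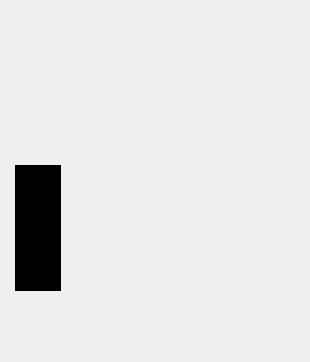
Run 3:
x0 = 15
y0 = 165
x1 = 60
y1 = 290
c = 'black'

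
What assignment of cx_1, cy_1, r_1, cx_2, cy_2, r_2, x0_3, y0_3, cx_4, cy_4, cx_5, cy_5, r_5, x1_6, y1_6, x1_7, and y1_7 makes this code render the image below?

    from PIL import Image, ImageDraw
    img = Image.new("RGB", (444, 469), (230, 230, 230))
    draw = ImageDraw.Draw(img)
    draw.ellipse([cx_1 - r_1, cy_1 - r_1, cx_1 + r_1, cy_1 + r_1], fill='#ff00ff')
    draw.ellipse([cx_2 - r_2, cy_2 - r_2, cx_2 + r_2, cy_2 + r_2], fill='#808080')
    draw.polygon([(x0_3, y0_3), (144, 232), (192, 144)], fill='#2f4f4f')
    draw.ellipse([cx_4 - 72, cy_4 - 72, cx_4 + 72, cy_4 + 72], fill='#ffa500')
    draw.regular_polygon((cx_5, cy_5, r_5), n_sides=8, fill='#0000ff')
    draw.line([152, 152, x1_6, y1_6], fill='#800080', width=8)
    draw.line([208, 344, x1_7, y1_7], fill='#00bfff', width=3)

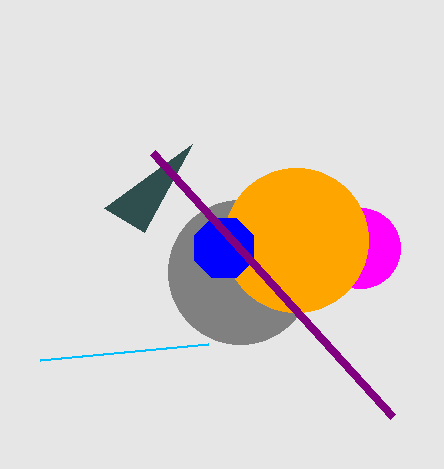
cx_1 = 360; cy_1 = 248; r_1 = 40; cx_2 = 240; cy_2 = 272; r_2 = 72; x0_3 = 104; y0_3 = 208; cx_4 = 296; cy_4 = 240; cx_5 = 224; cy_5 = 248; r_5 = 32; x1_6 = 392; y1_6 = 416; x1_7 = 40; y1_7 = 360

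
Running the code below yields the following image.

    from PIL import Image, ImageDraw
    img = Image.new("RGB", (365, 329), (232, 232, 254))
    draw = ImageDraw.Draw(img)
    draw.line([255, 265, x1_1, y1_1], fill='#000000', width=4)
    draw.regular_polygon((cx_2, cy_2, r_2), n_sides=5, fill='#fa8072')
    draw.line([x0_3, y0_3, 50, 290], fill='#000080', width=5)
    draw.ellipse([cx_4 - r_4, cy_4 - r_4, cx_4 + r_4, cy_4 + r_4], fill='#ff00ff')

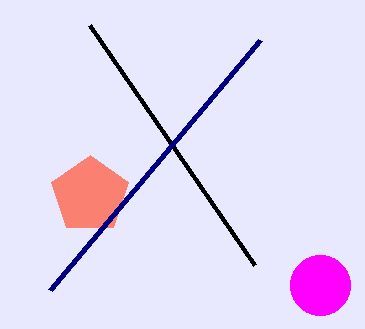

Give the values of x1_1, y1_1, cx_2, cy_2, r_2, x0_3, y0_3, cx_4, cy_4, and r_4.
x1_1 = 90; y1_1 = 25; cx_2 = 90; cy_2 = 195; r_2 = 40; x0_3 = 260; y0_3 = 40; cx_4 = 320; cy_4 = 285; r_4 = 30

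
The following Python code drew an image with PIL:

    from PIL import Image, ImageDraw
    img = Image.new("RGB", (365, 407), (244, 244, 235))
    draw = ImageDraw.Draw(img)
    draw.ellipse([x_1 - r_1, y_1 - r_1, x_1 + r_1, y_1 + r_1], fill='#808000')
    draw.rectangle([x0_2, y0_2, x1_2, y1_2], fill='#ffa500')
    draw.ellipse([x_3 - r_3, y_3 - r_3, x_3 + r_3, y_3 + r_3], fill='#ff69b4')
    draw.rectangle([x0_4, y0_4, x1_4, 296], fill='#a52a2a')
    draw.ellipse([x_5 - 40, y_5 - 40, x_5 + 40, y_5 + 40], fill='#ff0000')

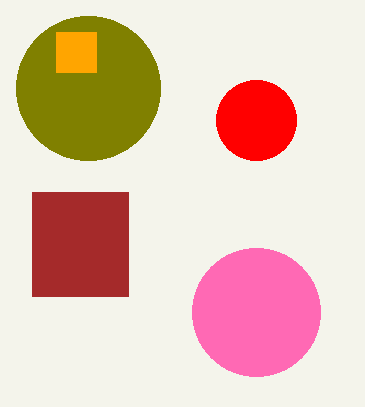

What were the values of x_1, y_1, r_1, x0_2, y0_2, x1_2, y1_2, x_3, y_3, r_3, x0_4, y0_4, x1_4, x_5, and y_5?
x_1 = 88
y_1 = 88
r_1 = 72
x0_2 = 56
y0_2 = 32
x1_2 = 96
y1_2 = 72
x_3 = 256
y_3 = 312
r_3 = 64
x0_4 = 32
y0_4 = 192
x1_4 = 128
x_5 = 256
y_5 = 120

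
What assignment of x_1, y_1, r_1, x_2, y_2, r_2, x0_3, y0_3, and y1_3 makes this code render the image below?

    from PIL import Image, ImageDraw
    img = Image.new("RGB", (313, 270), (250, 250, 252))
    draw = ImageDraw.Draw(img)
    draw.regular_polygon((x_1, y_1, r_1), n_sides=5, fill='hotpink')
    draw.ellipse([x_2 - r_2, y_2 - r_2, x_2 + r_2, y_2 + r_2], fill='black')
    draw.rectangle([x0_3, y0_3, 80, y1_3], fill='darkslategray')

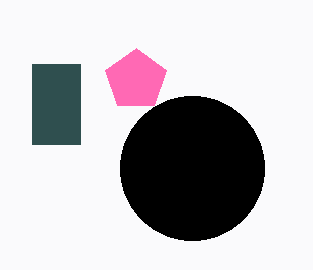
x_1 = 136; y_1 = 80; r_1 = 32; x_2 = 192; y_2 = 168; r_2 = 72; x0_3 = 32; y0_3 = 64; y1_3 = 144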